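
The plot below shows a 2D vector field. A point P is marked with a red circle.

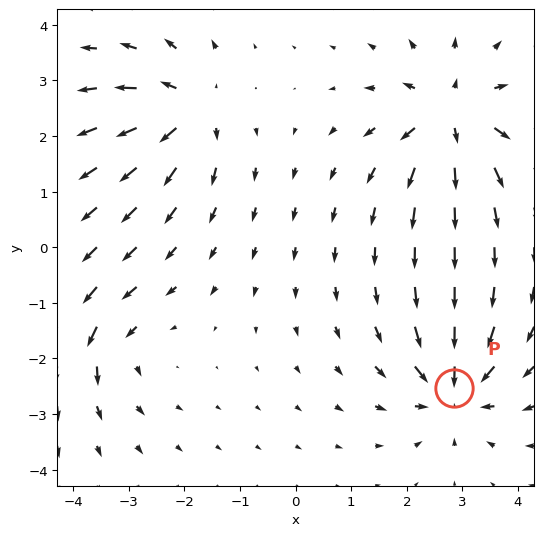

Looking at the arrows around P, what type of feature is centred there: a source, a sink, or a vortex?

At P (2.8, -2.5) the arrows converge inward. Divergence about -6, curl ≈0 — negative divergence with near-zero curl is a sink.

sink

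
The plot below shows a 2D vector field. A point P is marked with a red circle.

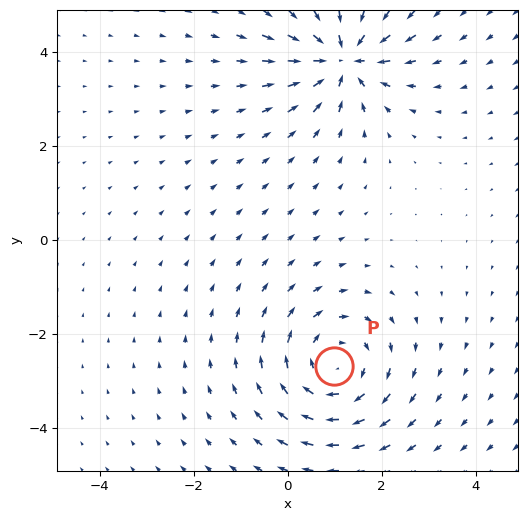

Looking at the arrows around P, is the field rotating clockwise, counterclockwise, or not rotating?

Near P at (1.0, -2.7) the arrows circulate clockwise. The curl (z-component) there is about -3; negative curl means clockwise rotation.

clockwise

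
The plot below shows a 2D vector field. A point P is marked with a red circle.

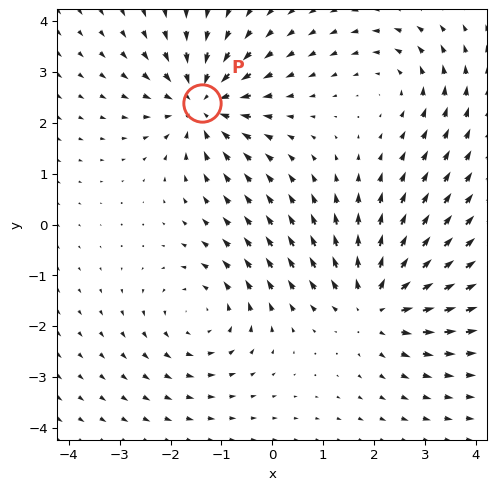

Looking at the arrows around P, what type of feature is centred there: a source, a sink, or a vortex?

sink

At P (-1.4, 2.4) the arrows converge inward. Divergence about -5, curl ≈0 — negative divergence with near-zero curl is a sink.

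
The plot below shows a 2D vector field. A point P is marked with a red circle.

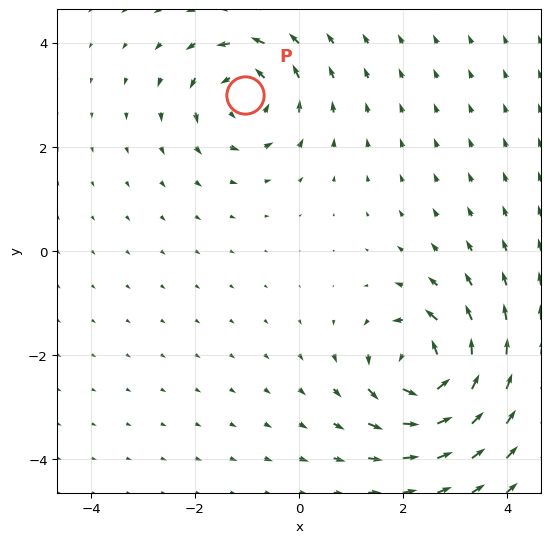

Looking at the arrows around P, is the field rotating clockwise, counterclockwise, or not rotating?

counterclockwise

Near P at (-1.0, 3.0) the arrows circulate counterclockwise. The curl (z-component) there is about +5; positive curl means counterclockwise rotation.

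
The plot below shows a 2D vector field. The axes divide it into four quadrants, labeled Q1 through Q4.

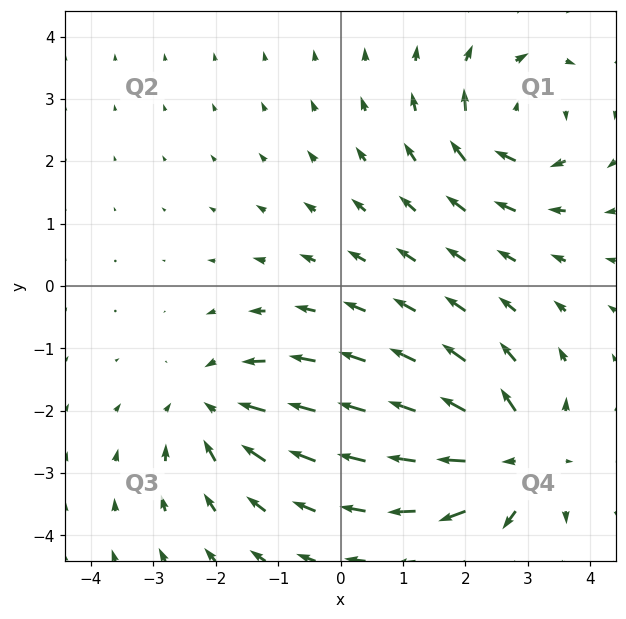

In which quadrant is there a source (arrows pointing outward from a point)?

The source sits at approximately (2.8, -2.7), which lies in quadrant Q4. The divergence there is about +7, positive as expected for a source.

Q4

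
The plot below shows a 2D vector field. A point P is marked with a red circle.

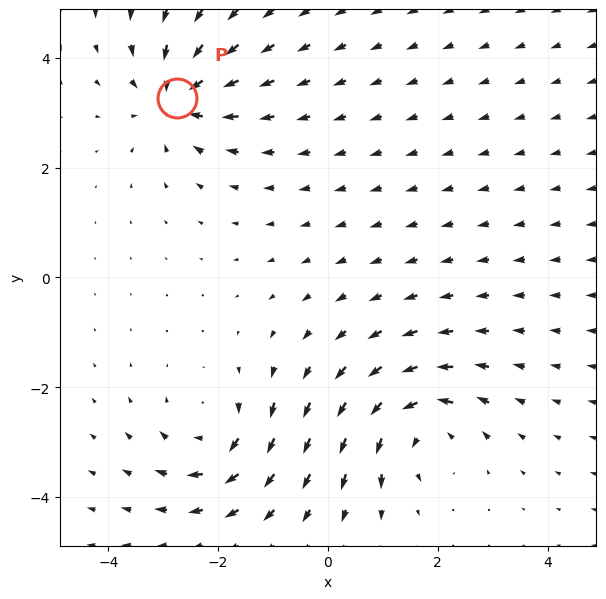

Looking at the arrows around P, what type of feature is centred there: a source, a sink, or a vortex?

sink

At P (-2.8, 3.3) the arrows converge inward. Divergence about -5, curl ≈0 — negative divergence with near-zero curl is a sink.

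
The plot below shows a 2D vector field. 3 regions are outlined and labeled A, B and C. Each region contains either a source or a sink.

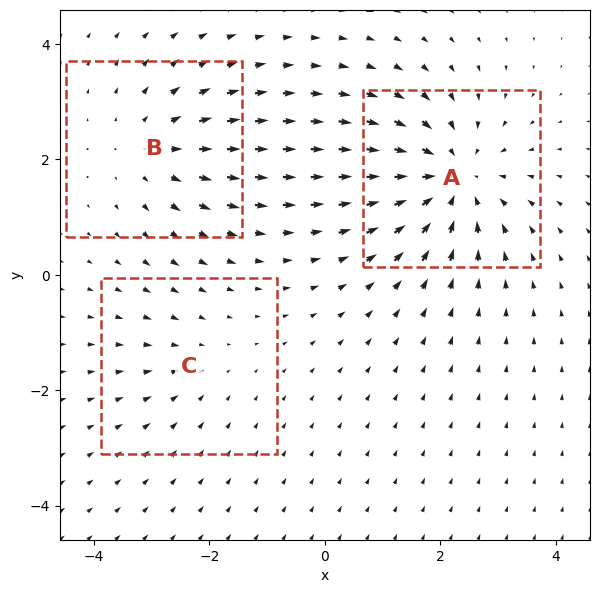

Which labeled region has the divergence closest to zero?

Divergence at each region's feature centre — A: about -4, B: about +3, C: about -2. Region C is closest to zero.

C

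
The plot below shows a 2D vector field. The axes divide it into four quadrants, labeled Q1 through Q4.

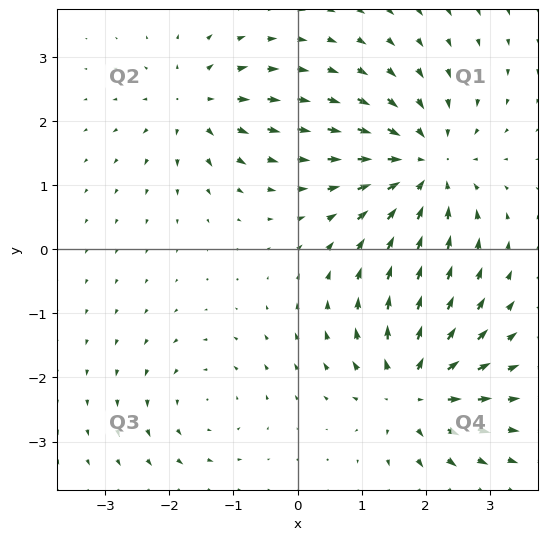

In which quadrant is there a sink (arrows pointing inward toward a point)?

The sink sits at approximately (2.0, 1.3), which lies in quadrant Q1. The divergence there is about -5, negative as expected for a sink.

Q1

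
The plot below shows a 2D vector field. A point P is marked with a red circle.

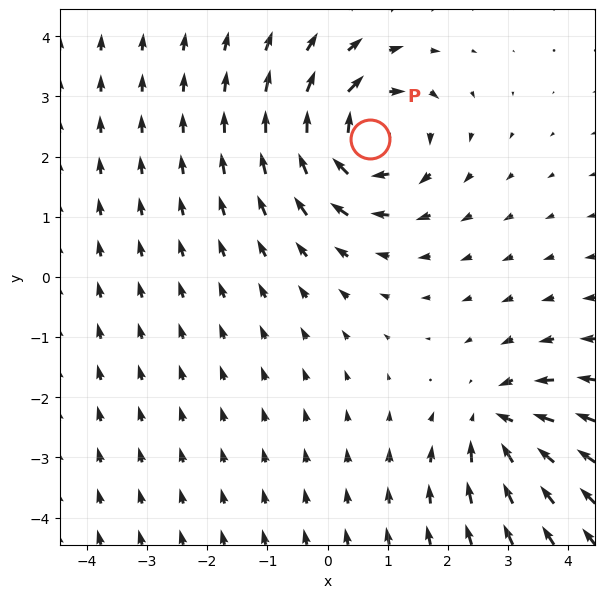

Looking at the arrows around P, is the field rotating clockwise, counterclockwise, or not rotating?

clockwise

Near P at (0.7, 2.3) the arrows circulate clockwise. The curl (z-component) there is about -5; negative curl means clockwise rotation.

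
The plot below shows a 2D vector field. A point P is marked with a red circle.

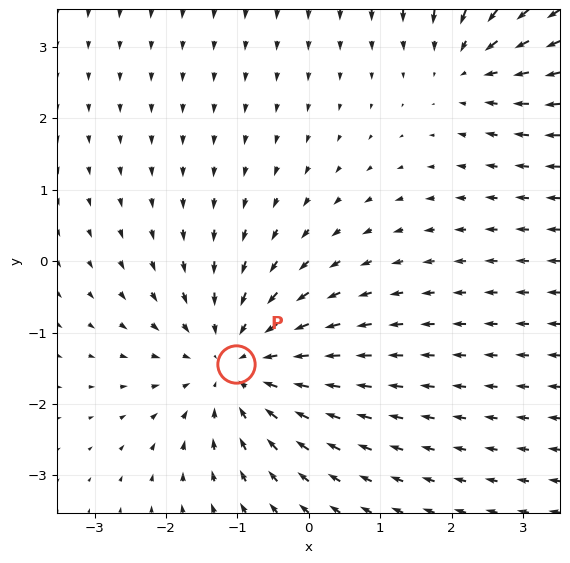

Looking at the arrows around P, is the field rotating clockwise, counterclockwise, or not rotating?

not rotating

Near P at (-1.0, -1.4) the arrows show no circulation. The curl there is ≈0.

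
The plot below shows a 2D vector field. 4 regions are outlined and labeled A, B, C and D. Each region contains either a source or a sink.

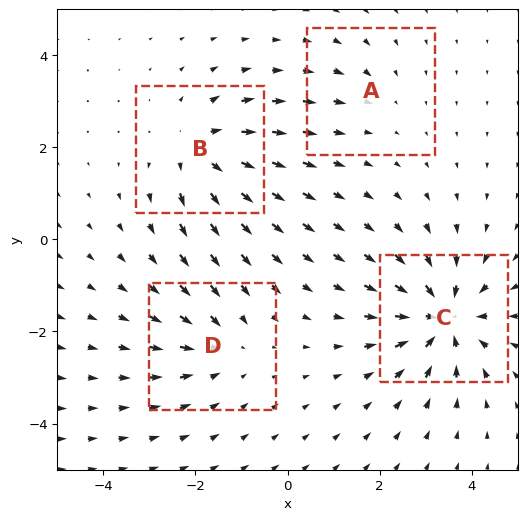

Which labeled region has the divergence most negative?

C

Divergence at each region's feature centre — A: about -2, B: about +5, C: about -6, D: about -3. Region C is most negative.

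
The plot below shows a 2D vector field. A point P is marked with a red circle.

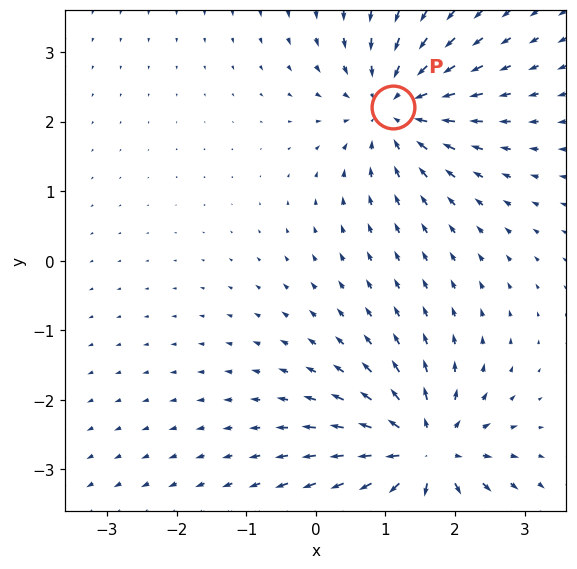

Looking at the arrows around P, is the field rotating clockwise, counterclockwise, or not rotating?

Near P at (1.1, 2.2) the arrows show no circulation. The curl there is ≈0.

not rotating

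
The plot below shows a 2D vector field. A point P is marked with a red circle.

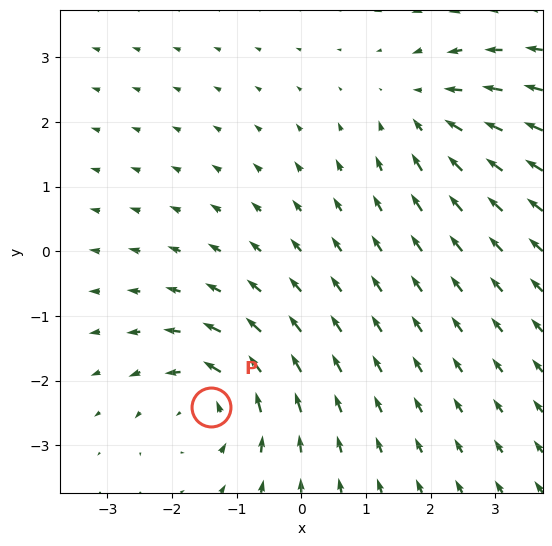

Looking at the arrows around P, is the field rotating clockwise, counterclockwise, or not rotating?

Near P at (-1.4, -2.4) the arrows circulate counterclockwise. The curl (z-component) there is about +4; positive curl means counterclockwise rotation.

counterclockwise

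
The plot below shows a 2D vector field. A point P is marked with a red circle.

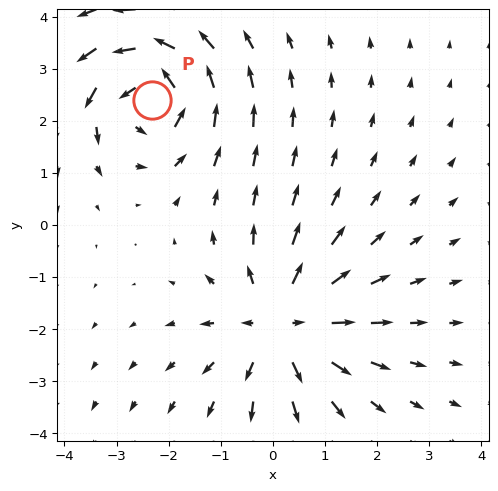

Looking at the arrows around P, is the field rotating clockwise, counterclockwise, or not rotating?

Near P at (-2.3, 2.4) the arrows circulate counterclockwise. The curl (z-component) there is about +5; positive curl means counterclockwise rotation.

counterclockwise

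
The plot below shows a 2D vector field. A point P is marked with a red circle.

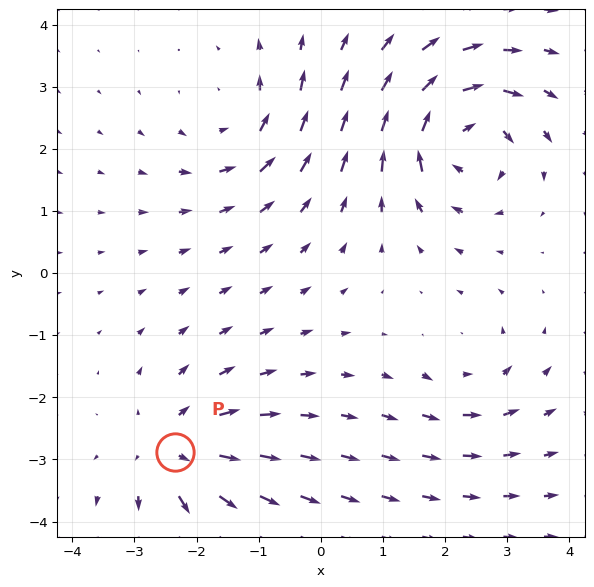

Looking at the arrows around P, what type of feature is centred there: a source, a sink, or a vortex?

source

At P (-2.4, -2.9) the arrows spread outward. Divergence about +4, curl ≈0 — positive divergence with near-zero curl is a source.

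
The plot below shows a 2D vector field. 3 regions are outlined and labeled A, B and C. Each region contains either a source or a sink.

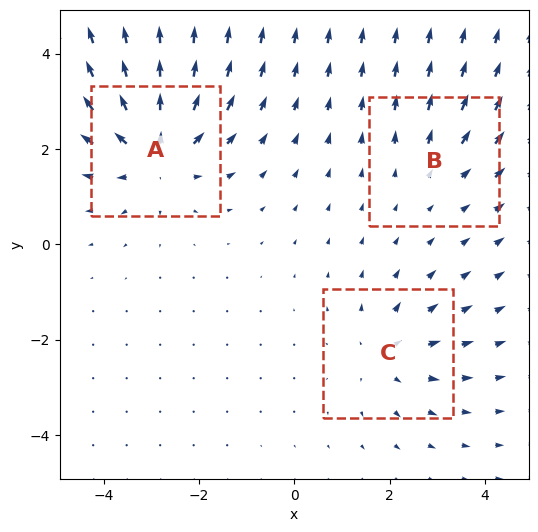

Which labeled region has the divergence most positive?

A

Divergence at each region's feature centre — A: about +5, B: about +2, C: about +3. Region A is most positive.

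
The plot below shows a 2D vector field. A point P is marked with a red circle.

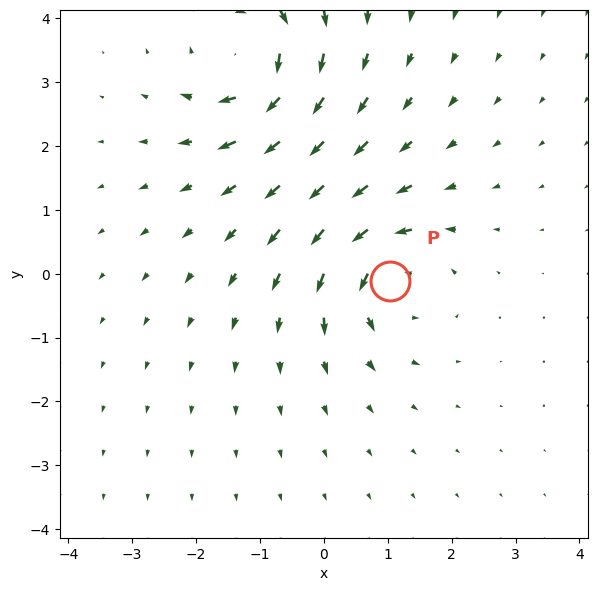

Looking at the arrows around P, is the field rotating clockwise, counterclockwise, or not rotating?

counterclockwise

Near P at (1.0, -0.1) the arrows circulate counterclockwise. The curl (z-component) there is about +4; positive curl means counterclockwise rotation.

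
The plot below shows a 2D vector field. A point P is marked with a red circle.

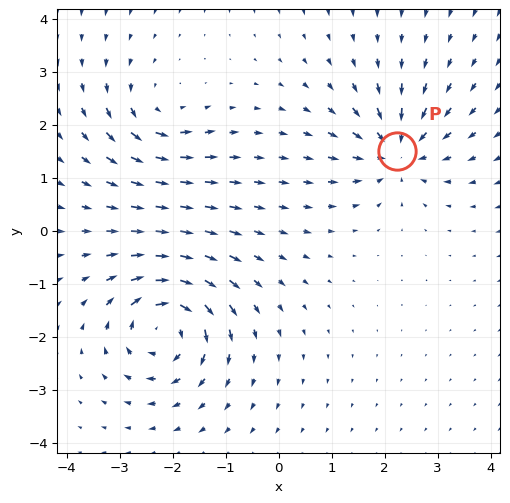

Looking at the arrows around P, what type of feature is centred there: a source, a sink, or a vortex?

At P (2.2, 1.5) the arrows converge inward. Divergence about -4, curl ≈0 — negative divergence with near-zero curl is a sink.

sink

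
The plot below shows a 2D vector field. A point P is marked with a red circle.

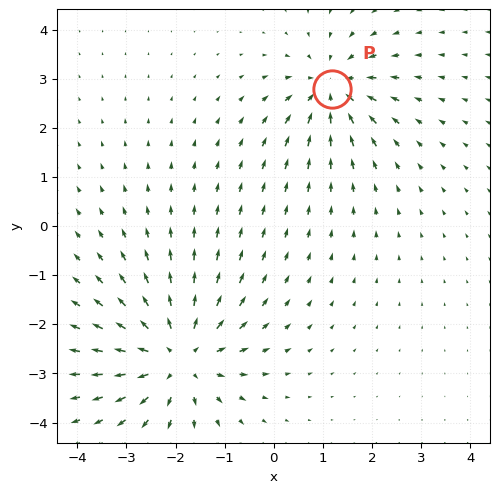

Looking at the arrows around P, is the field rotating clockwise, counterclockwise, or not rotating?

not rotating

Near P at (1.2, 2.8) the arrows show no circulation. The curl there is ≈0.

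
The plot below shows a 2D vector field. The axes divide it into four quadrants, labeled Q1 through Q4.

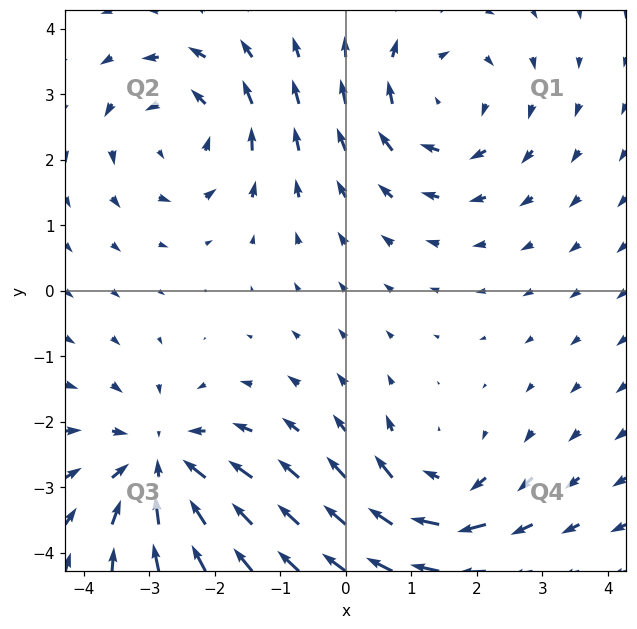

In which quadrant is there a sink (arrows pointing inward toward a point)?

Q3

The sink sits at approximately (-2.8, -2.6), which lies in quadrant Q3. The divergence there is about -4, negative as expected for a sink.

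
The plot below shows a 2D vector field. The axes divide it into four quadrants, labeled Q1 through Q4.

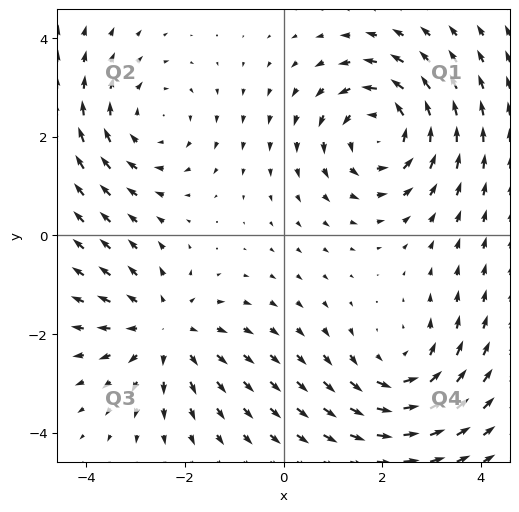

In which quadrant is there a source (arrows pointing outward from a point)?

Q3

The source sits at approximately (-2.4, -1.9), which lies in quadrant Q3. The divergence there is about +3, positive as expected for a source.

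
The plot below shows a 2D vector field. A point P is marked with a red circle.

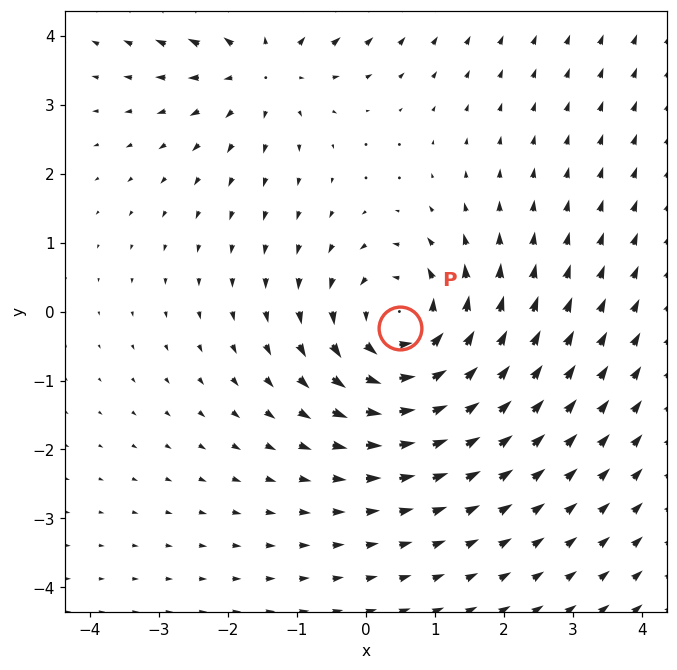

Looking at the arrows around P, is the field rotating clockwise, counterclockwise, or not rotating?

Near P at (0.5, -0.2) the arrows circulate counterclockwise. The curl (z-component) there is about +4; positive curl means counterclockwise rotation.

counterclockwise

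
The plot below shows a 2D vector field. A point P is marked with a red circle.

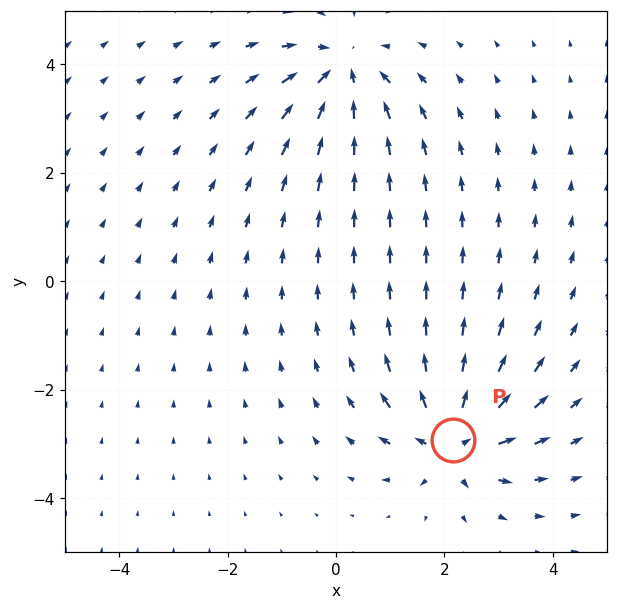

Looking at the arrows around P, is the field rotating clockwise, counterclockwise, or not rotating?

not rotating

Near P at (2.2, -2.9) the arrows show no circulation. The curl there is ≈0.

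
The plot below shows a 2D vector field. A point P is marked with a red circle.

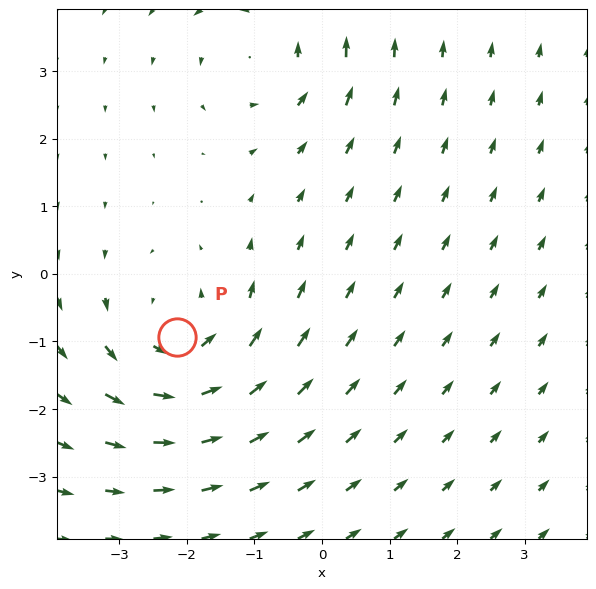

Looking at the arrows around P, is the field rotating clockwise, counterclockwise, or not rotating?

counterclockwise

Near P at (-2.1, -0.9) the arrows circulate counterclockwise. The curl (z-component) there is about +4; positive curl means counterclockwise rotation.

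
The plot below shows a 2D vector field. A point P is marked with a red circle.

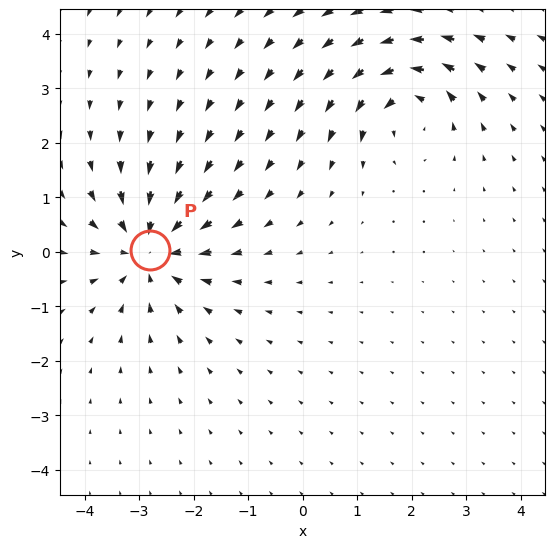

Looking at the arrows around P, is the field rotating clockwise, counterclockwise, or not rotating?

not rotating

Near P at (-2.8, 0.0) the arrows show no circulation. The curl there is ≈0.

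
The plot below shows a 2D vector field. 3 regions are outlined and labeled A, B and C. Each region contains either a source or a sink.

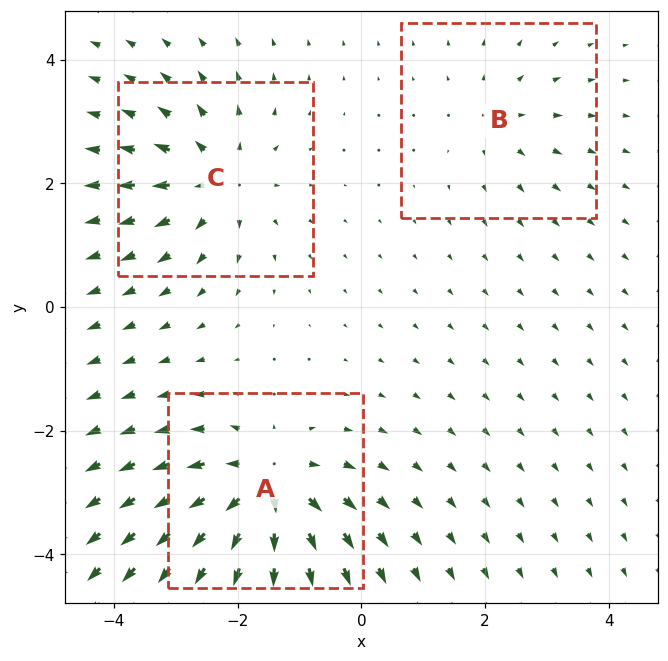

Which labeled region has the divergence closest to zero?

Divergence at each region's feature centre — A: about +5, B: about +2, C: about +4. Region B is closest to zero.

B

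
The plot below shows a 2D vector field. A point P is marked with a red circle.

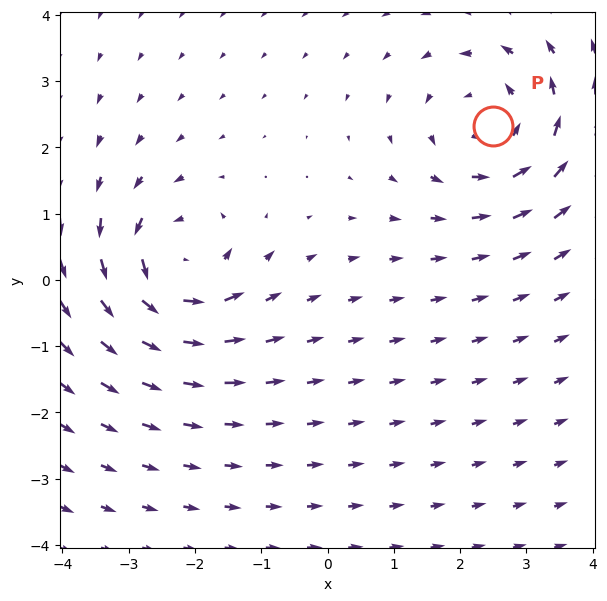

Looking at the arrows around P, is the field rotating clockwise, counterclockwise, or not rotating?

counterclockwise

Near P at (2.5, 2.3) the arrows circulate counterclockwise. The curl (z-component) there is about +4; positive curl means counterclockwise rotation.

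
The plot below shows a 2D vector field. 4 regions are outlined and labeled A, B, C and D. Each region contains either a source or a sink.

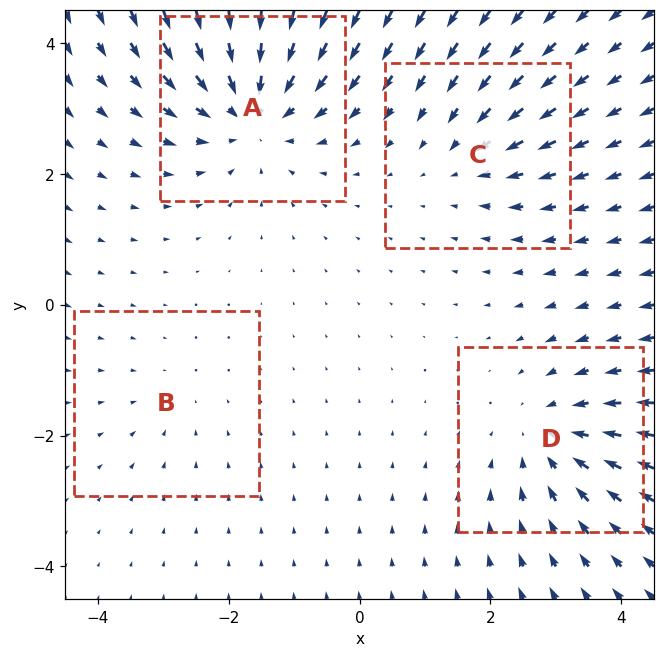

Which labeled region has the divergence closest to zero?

B

Divergence at each region's feature centre — A: about -6, B: about -2, C: about -3, D: about -4. Region B is closest to zero.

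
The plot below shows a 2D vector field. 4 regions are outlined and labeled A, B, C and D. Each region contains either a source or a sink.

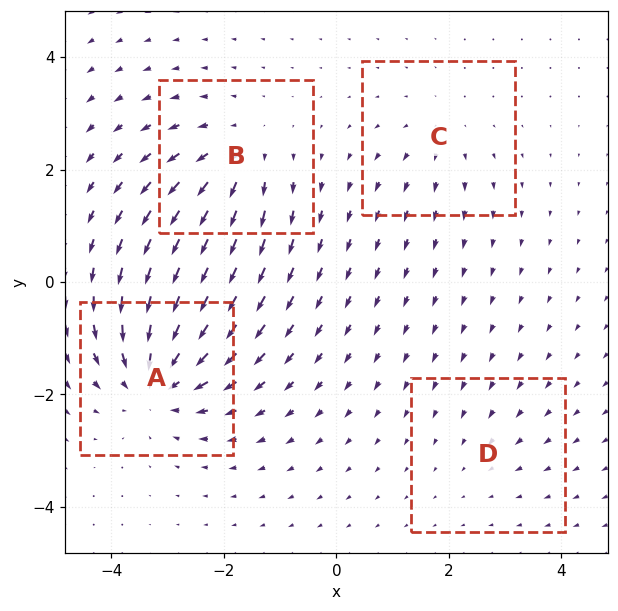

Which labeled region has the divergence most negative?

A

Divergence at each region's feature centre — A: about -7, B: about +5, C: about +3, D: about -2. Region A is most negative.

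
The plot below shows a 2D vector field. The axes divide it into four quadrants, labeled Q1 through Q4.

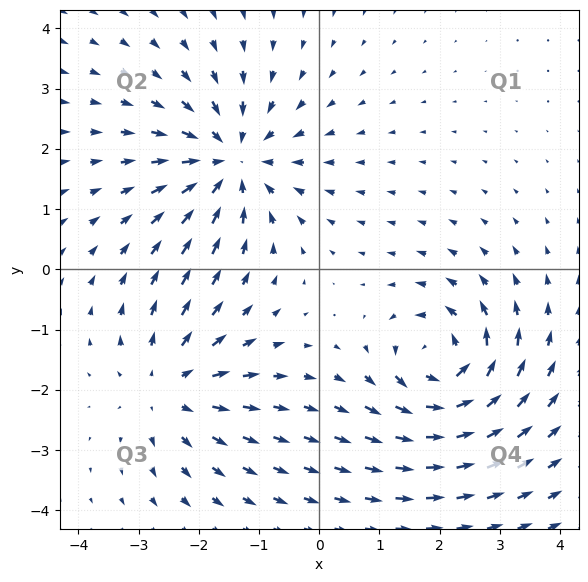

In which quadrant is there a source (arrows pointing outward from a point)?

The source sits at approximately (-2.5, -2.0), which lies in quadrant Q3. The divergence there is about +4, positive as expected for a source.

Q3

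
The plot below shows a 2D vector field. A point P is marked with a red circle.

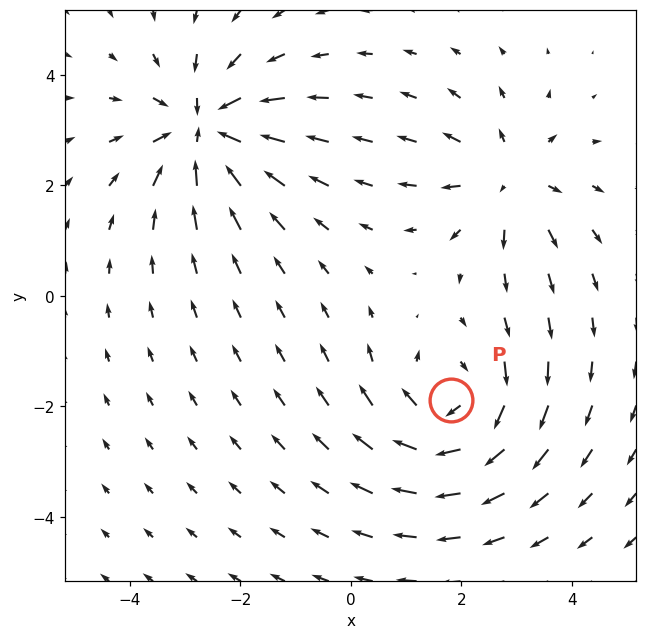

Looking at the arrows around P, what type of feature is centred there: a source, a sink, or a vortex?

At P (1.8, -1.9) the arrows circulate clockwise. Divergence ≈0, curl about -4 — near-zero divergence with nonzero curl is a vortex.

vortex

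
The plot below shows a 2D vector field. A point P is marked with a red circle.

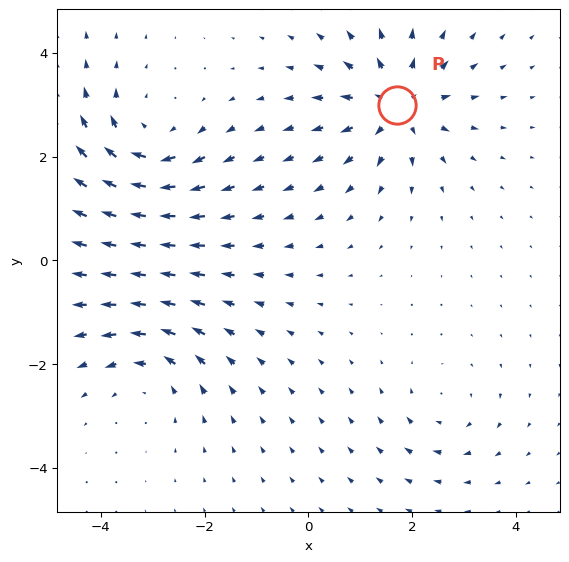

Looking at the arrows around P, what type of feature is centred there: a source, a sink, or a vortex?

At P (1.7, 3.0) the arrows spread outward. Divergence about +6, curl ≈0 — positive divergence with near-zero curl is a source.

source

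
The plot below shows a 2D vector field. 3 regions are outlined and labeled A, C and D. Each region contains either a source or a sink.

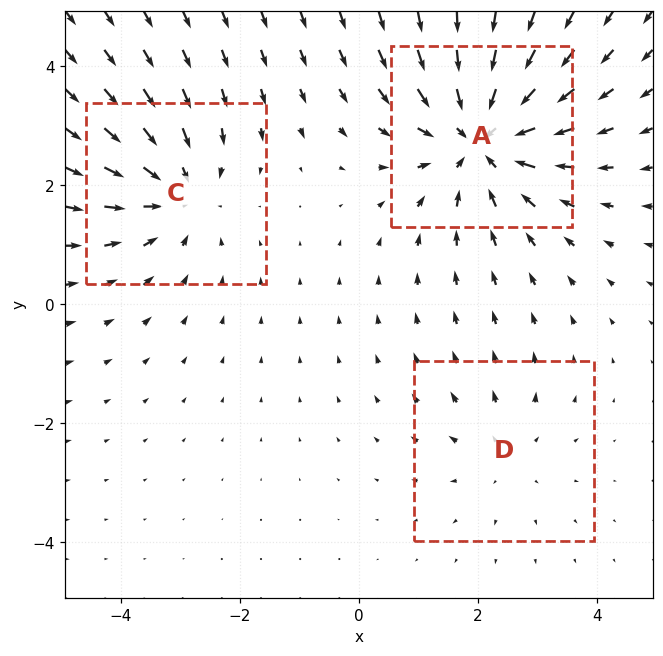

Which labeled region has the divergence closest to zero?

Divergence at each region's feature centre — A: about -4, C: about -3, D: about +2. Region D is closest to zero.

D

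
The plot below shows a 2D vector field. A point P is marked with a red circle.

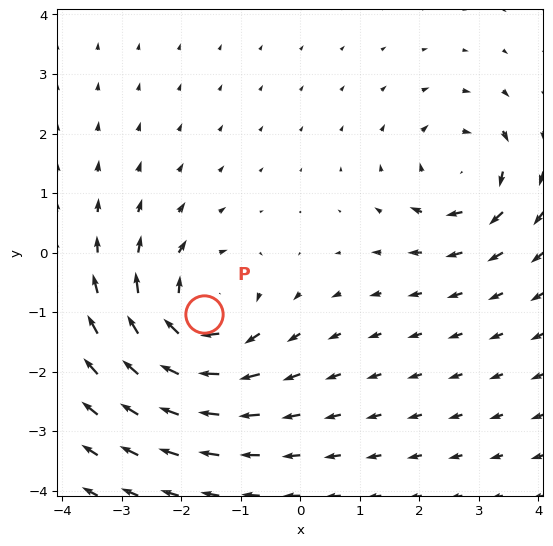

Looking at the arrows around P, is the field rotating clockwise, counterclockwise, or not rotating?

Near P at (-1.6, -1.0) the arrows circulate clockwise. The curl (z-component) there is about -5; negative curl means clockwise rotation.

clockwise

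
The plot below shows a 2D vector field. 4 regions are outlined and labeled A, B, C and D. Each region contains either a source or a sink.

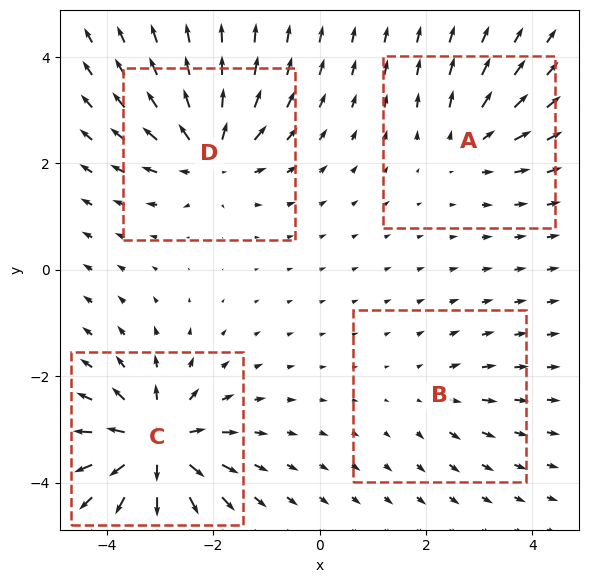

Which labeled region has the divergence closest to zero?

B

Divergence at each region's feature centre — A: about +4, B: about +3, C: about +8, D: about +6. Region B is closest to zero.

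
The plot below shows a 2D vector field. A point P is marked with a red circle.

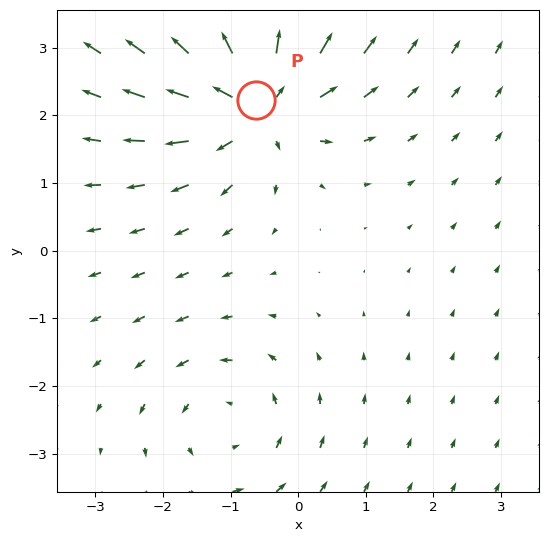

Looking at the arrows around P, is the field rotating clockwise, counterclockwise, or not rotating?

Near P at (-0.6, 2.2) the arrows show no circulation. The curl there is ≈0.

not rotating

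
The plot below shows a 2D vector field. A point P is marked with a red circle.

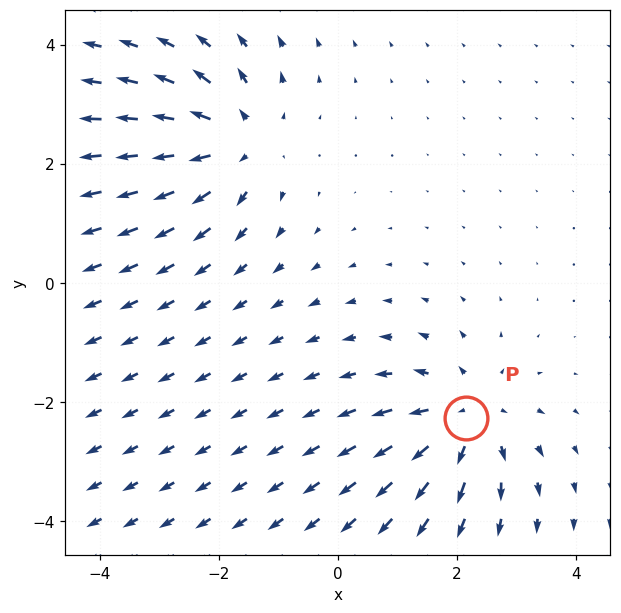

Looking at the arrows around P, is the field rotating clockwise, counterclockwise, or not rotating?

not rotating

Near P at (2.2, -2.3) the arrows show no circulation. The curl there is ≈0.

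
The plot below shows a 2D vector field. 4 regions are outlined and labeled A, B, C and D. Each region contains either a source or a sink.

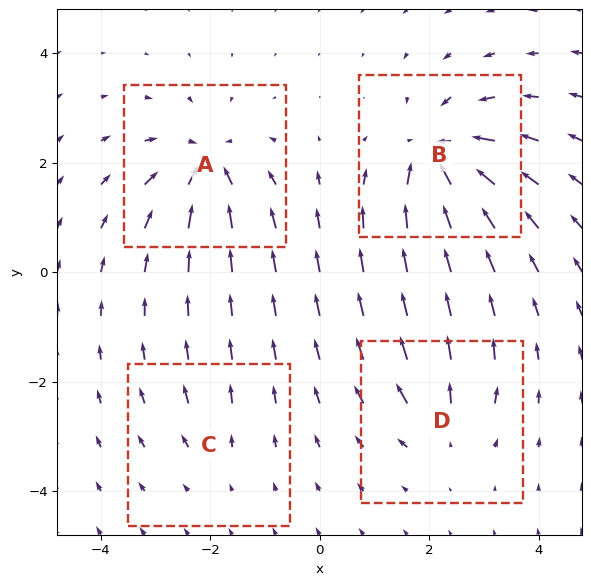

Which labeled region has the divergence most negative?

B

Divergence at each region's feature centre — A: about -7, B: about -8, C: about +2, D: about +4. Region B is most negative.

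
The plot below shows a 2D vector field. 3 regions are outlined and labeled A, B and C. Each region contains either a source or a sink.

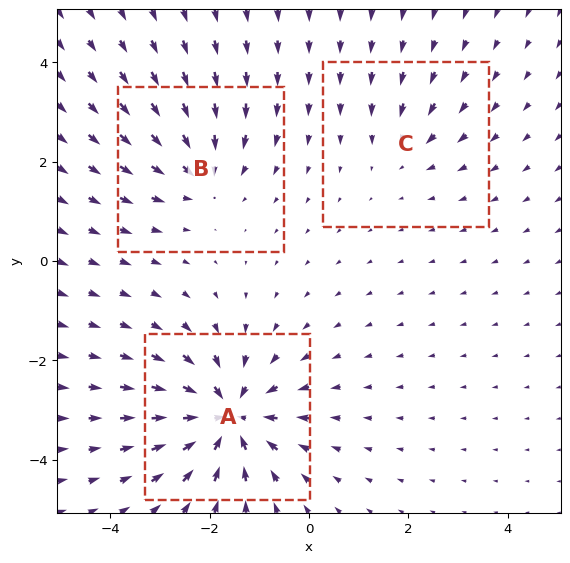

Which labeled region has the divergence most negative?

A

Divergence at each region's feature centre — A: about -6, B: about -3, C: about -2. Region A is most negative.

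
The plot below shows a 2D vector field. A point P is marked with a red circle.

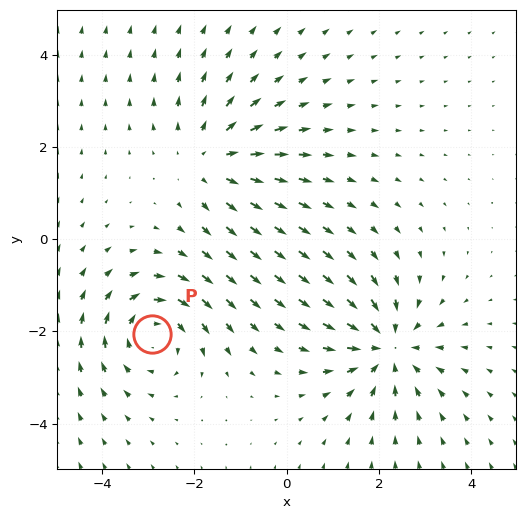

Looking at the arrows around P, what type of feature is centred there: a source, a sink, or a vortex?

vortex

At P (-2.9, -2.1) the arrows circulate clockwise. Divergence ≈0, curl about -4 — near-zero divergence with nonzero curl is a vortex.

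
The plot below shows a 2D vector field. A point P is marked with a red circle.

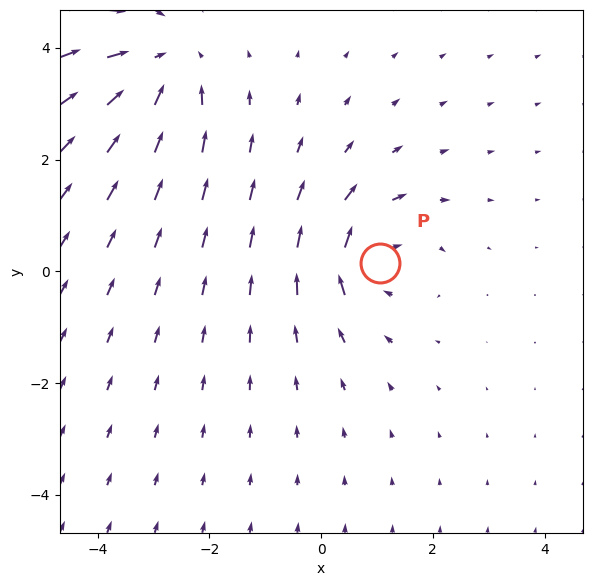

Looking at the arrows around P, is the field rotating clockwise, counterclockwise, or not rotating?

Near P at (1.1, 0.1) the arrows circulate clockwise. The curl (z-component) there is about -4; negative curl means clockwise rotation.

clockwise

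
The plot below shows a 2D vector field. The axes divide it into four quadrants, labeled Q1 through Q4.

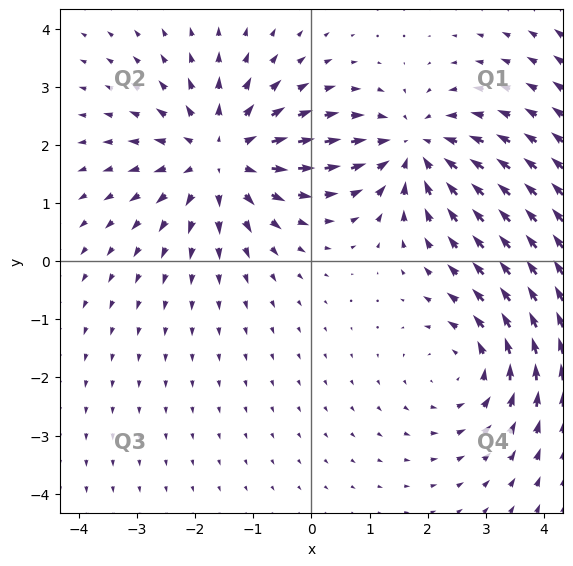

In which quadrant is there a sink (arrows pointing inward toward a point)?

The sink sits at approximately (1.8, 1.9), which lies in quadrant Q1. The divergence there is about -4, negative as expected for a sink.

Q1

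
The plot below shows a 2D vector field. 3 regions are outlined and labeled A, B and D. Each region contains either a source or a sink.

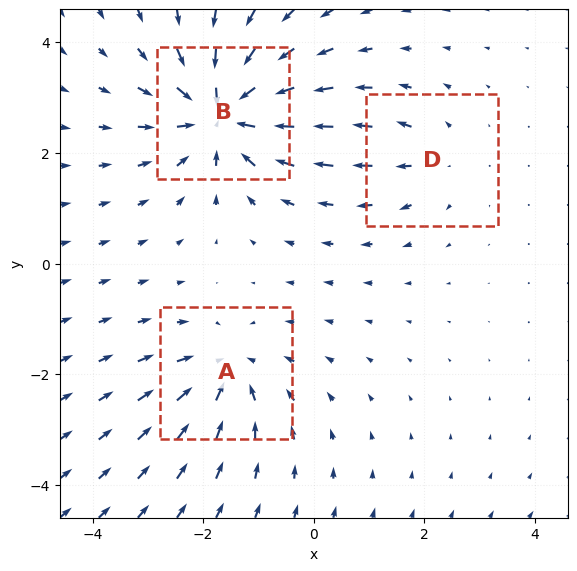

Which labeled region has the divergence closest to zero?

D

Divergence at each region's feature centre — A: about -4, B: about -6, D: about +2. Region D is closest to zero.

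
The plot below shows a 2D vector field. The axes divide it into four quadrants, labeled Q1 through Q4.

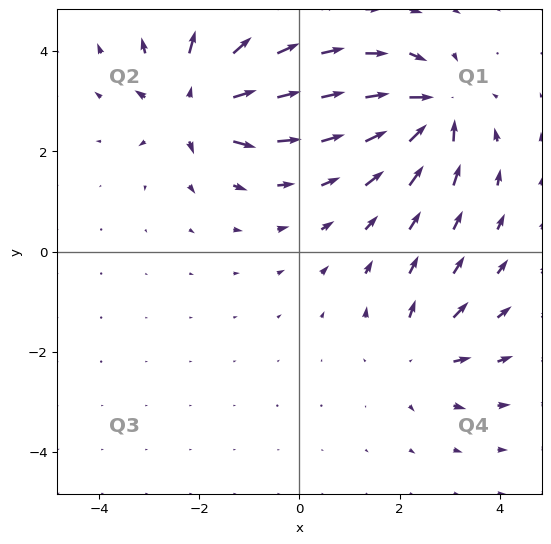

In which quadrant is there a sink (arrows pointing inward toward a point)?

The sink sits at approximately (2.7, 2.9), which lies in quadrant Q1. The divergence there is about -6, negative as expected for a sink.

Q1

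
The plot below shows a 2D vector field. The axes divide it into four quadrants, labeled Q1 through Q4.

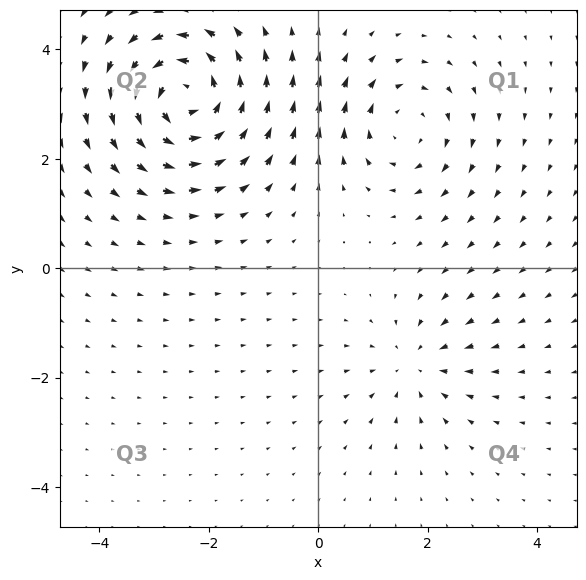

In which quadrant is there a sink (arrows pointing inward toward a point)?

The sink sits at approximately (1.8, -1.8), which lies in quadrant Q4. The divergence there is about -3, negative as expected for a sink.

Q4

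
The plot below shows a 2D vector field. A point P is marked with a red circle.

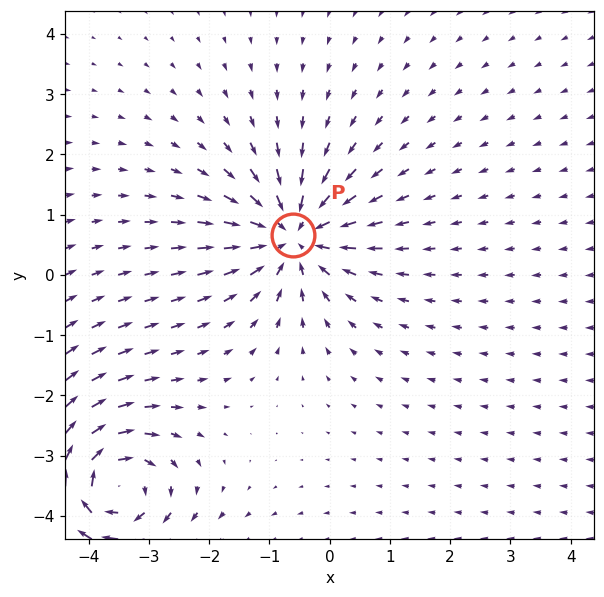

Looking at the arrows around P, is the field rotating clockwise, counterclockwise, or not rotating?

not rotating

Near P at (-0.6, 0.7) the arrows show no circulation. The curl there is ≈0.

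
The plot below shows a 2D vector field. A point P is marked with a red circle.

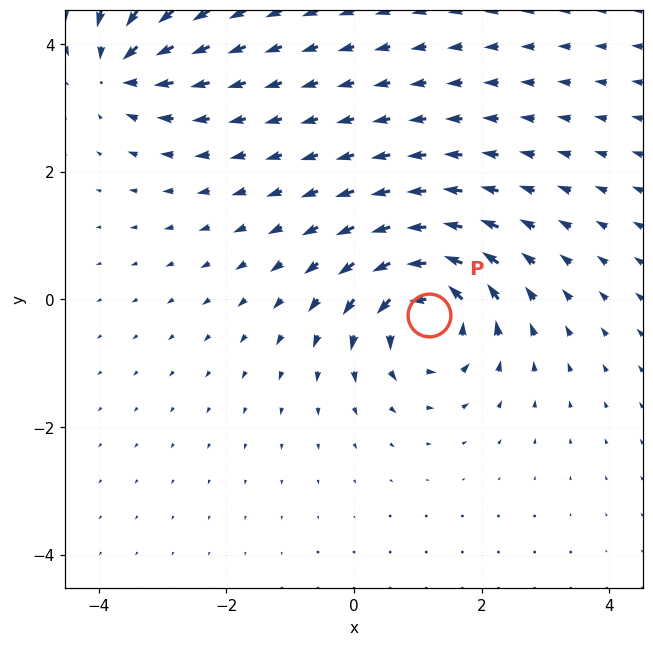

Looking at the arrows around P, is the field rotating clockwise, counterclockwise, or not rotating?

Near P at (1.2, -0.3) the arrows circulate counterclockwise. The curl (z-component) there is about +6; positive curl means counterclockwise rotation.

counterclockwise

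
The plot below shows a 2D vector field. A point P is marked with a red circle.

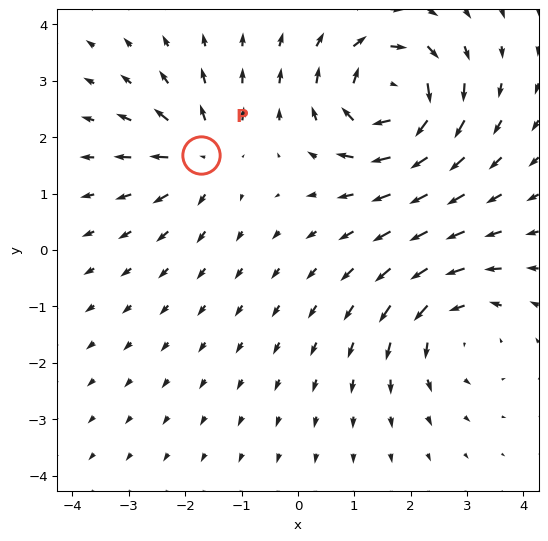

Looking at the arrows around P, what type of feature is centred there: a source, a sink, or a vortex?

At P (-1.7, 1.7) the arrows spread outward. Divergence about +4, curl ≈0 — positive divergence with near-zero curl is a source.

source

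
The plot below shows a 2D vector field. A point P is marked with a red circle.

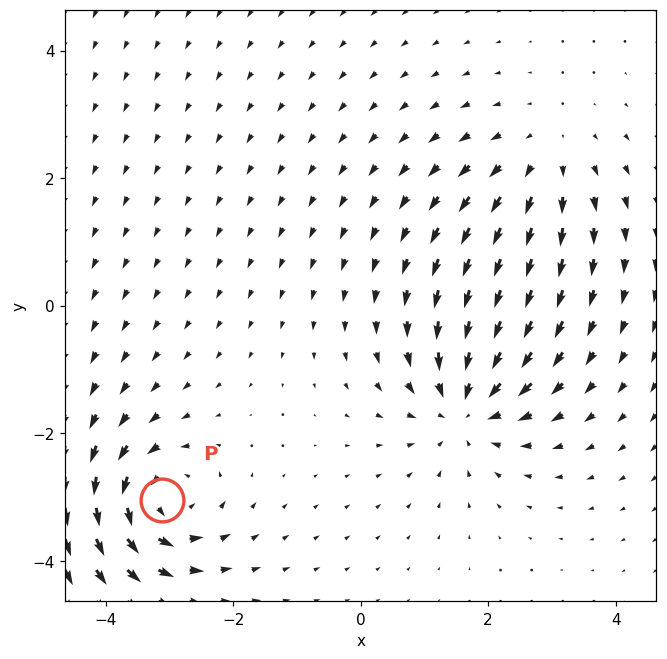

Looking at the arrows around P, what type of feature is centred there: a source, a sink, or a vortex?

vortex

At P (-3.1, -3.1) the arrows circulate counterclockwise. Divergence ≈0, curl about +5 — near-zero divergence with nonzero curl is a vortex.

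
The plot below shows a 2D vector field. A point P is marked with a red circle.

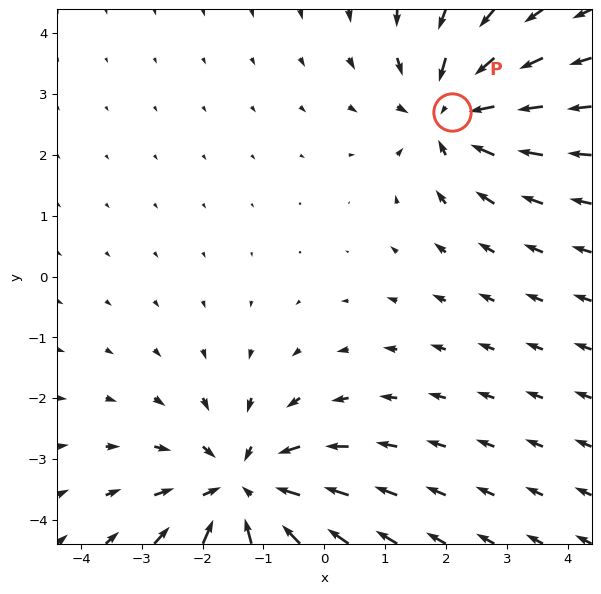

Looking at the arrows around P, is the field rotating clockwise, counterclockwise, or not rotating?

not rotating

Near P at (2.1, 2.7) the arrows show no circulation. The curl there is ≈0.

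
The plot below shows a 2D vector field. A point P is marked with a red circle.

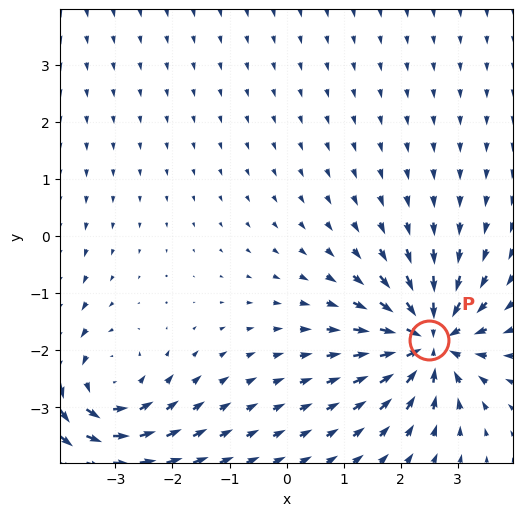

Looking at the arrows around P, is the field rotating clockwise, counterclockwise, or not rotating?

not rotating

Near P at (2.5, -1.8) the arrows show no circulation. The curl there is ≈0.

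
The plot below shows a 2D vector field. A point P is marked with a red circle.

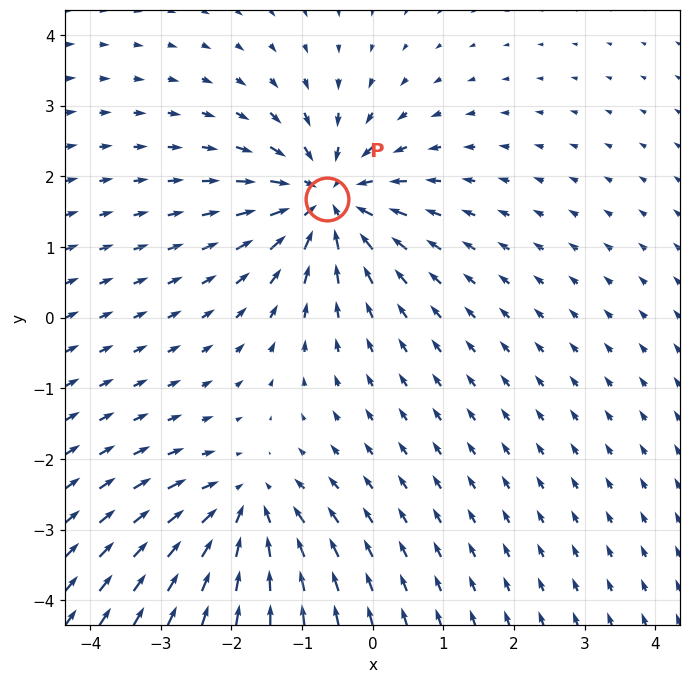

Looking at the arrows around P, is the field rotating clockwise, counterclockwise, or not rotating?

not rotating

Near P at (-0.7, 1.7) the arrows show no circulation. The curl there is ≈0.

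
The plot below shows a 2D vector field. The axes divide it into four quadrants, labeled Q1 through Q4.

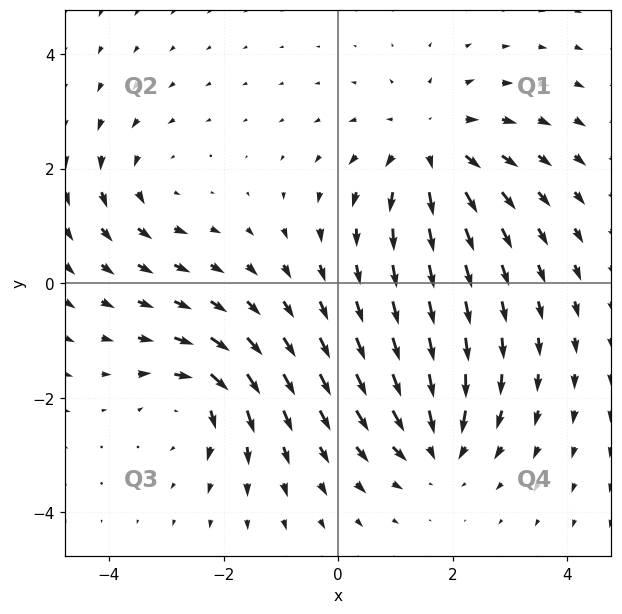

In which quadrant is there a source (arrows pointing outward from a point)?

The source sits at approximately (1.6, 2.4), which lies in quadrant Q1. The divergence there is about +4, positive as expected for a source.

Q1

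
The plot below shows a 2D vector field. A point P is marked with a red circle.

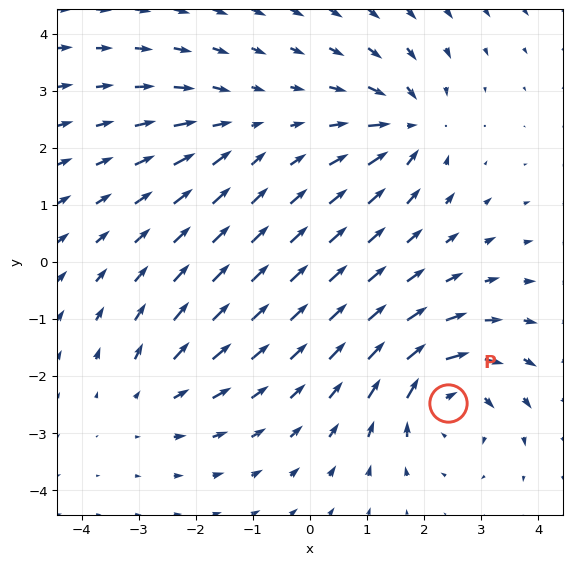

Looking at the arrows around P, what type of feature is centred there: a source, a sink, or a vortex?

vortex

At P (2.4, -2.5) the arrows circulate clockwise. Divergence ≈0, curl about -6 — near-zero divergence with nonzero curl is a vortex.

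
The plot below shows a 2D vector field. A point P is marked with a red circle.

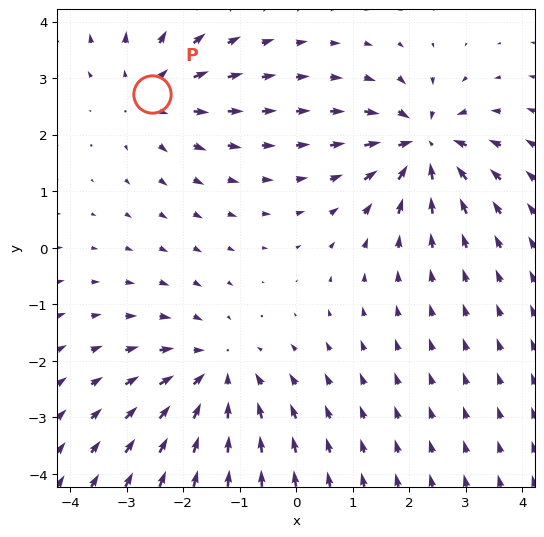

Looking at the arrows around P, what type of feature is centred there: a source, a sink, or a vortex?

At P (-2.6, 2.7) the arrows spread outward. Divergence about +3, curl ≈0 — positive divergence with near-zero curl is a source.

source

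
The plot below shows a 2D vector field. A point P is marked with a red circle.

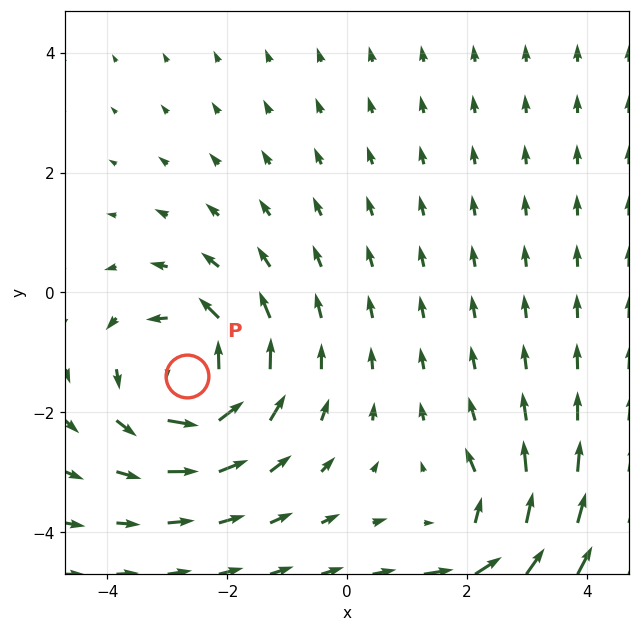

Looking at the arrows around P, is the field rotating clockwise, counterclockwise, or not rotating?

counterclockwise

Near P at (-2.7, -1.4) the arrows circulate counterclockwise. The curl (z-component) there is about +4; positive curl means counterclockwise rotation.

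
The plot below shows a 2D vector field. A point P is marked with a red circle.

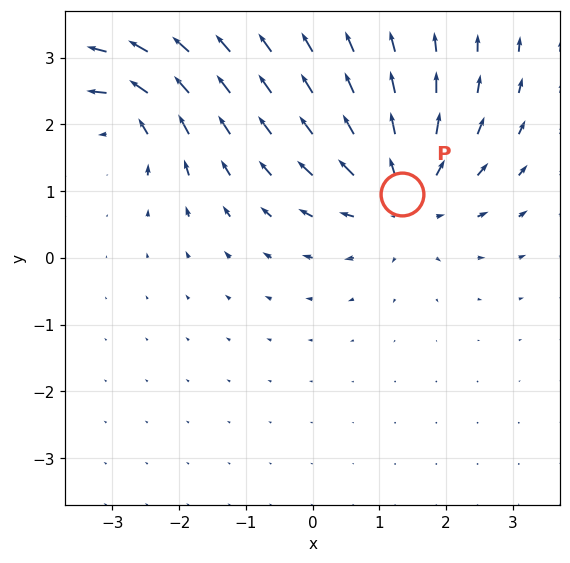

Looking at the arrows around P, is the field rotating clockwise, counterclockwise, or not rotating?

not rotating

Near P at (1.3, 1.0) the arrows show no circulation. The curl there is ≈0.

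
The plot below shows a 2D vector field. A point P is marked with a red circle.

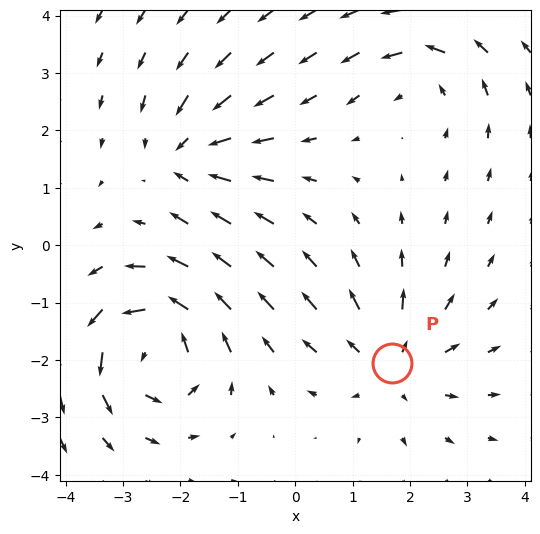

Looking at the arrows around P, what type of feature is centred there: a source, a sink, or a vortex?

source

At P (1.7, -2.1) the arrows spread outward. Divergence about +3, curl ≈0 — positive divergence with near-zero curl is a source.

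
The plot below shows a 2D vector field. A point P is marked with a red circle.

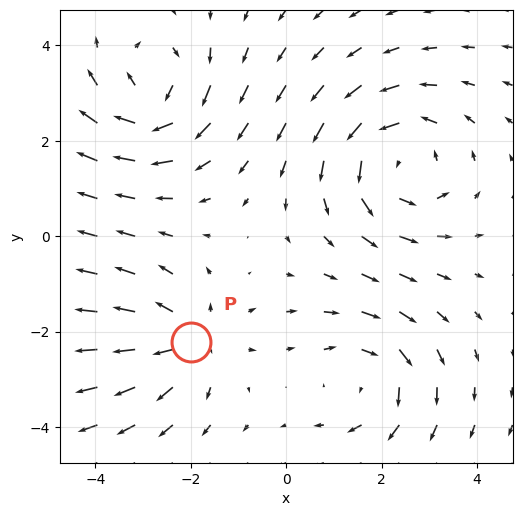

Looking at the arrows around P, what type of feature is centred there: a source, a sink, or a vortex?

source

At P (-2.0, -2.2) the arrows spread outward. Divergence about +3, curl ≈0 — positive divergence with near-zero curl is a source.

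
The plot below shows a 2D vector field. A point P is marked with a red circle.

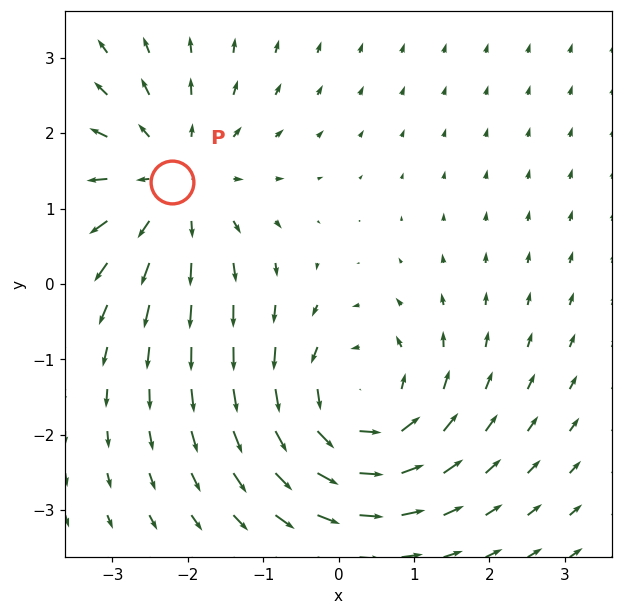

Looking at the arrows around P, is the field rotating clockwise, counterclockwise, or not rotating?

Near P at (-2.2, 1.4) the arrows show no circulation. The curl there is ≈0.

not rotating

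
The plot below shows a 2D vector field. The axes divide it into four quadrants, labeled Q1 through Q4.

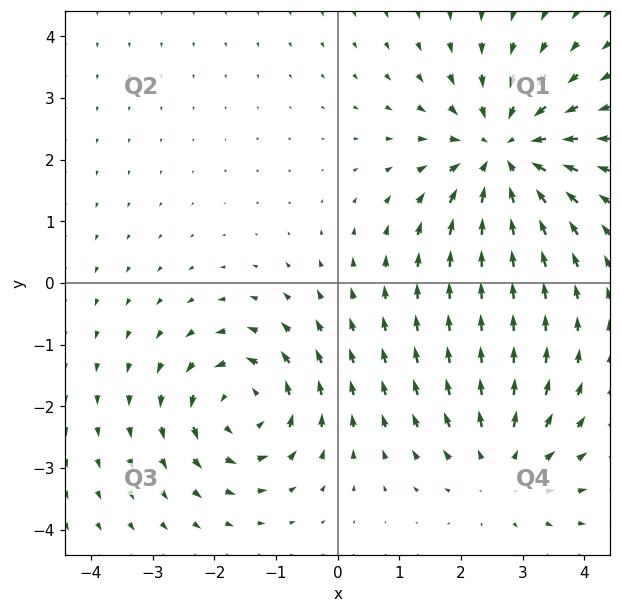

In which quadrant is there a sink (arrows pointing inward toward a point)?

Q1

The sink sits at approximately (2.7, 2.1), which lies in quadrant Q1. The divergence there is about -4, negative as expected for a sink.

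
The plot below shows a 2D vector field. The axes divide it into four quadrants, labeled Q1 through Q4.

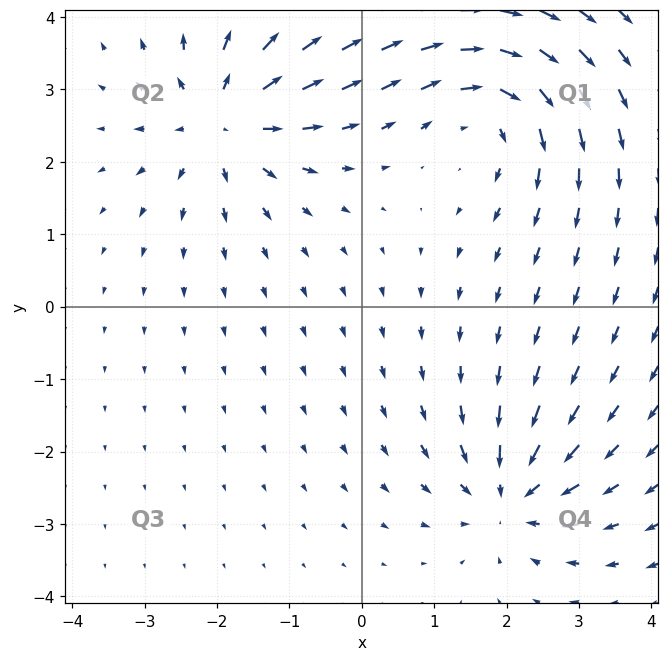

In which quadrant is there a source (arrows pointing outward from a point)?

The source sits at approximately (-1.9, 2.6), which lies in quadrant Q2. The divergence there is about +5, positive as expected for a source.

Q2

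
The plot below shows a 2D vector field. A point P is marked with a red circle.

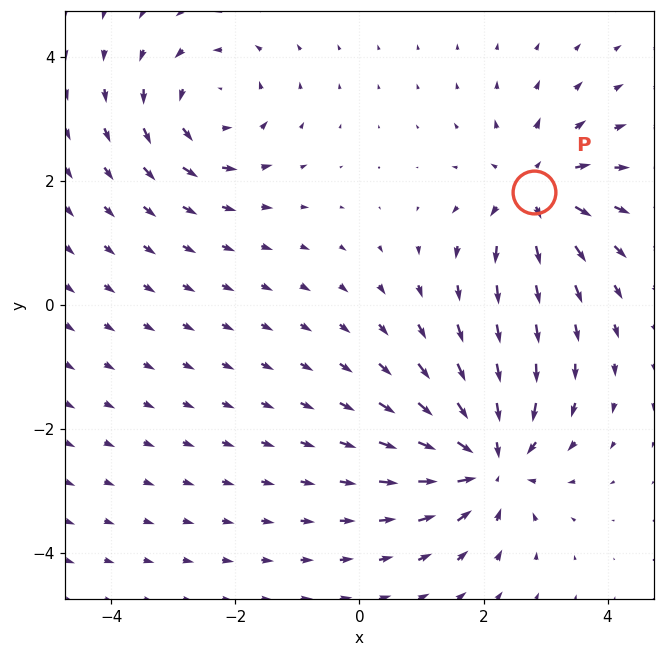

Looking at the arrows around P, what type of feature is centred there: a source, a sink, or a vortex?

source

At P (2.8, 1.8) the arrows spread outward. Divergence about +5, curl ≈0 — positive divergence with near-zero curl is a source.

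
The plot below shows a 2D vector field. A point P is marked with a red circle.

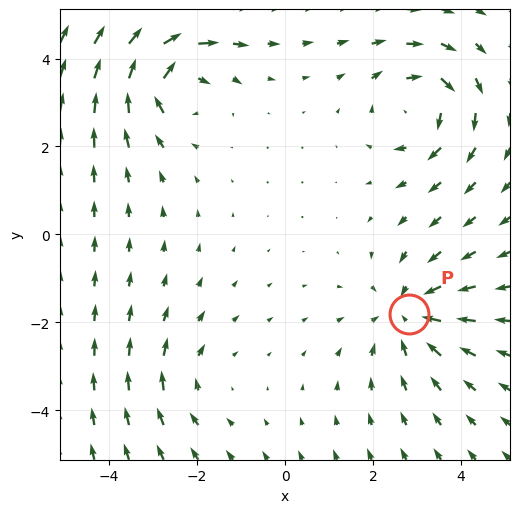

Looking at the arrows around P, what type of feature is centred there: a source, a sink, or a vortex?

At P (2.8, -1.8) the arrows converge inward. Divergence about -4, curl ≈0 — negative divergence with near-zero curl is a sink.

sink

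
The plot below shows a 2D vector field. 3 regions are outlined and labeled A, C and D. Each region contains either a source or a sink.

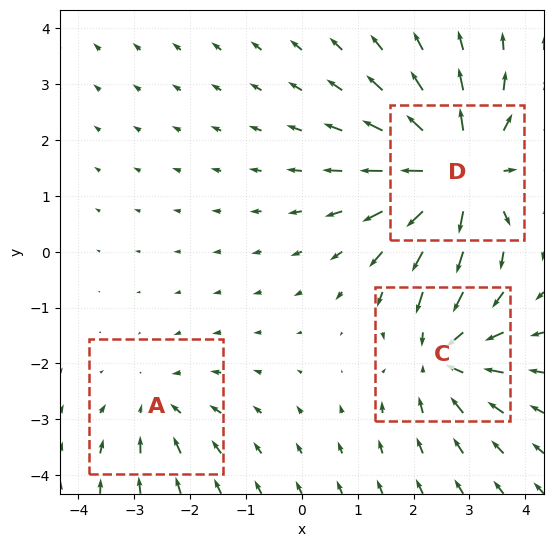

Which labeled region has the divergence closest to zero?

Divergence at each region's feature centre — A: about -2, C: about -4, D: about +5. Region A is closest to zero.

A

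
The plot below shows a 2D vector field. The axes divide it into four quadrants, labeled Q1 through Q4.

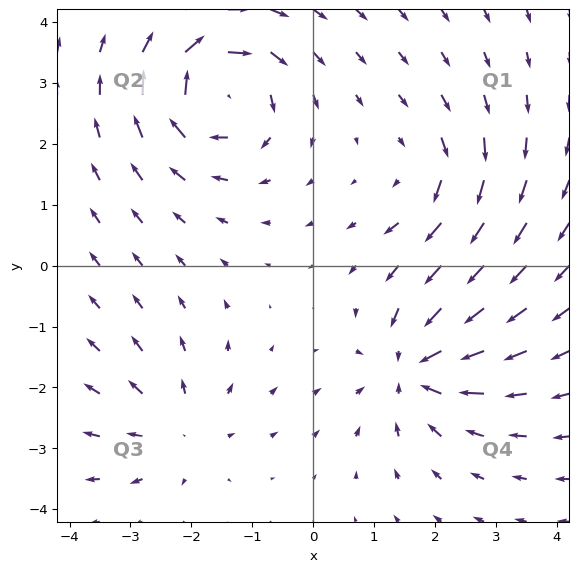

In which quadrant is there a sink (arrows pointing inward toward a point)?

The sink sits at approximately (1.7, -1.7), which lies in quadrant Q4. The divergence there is about -5, negative as expected for a sink.

Q4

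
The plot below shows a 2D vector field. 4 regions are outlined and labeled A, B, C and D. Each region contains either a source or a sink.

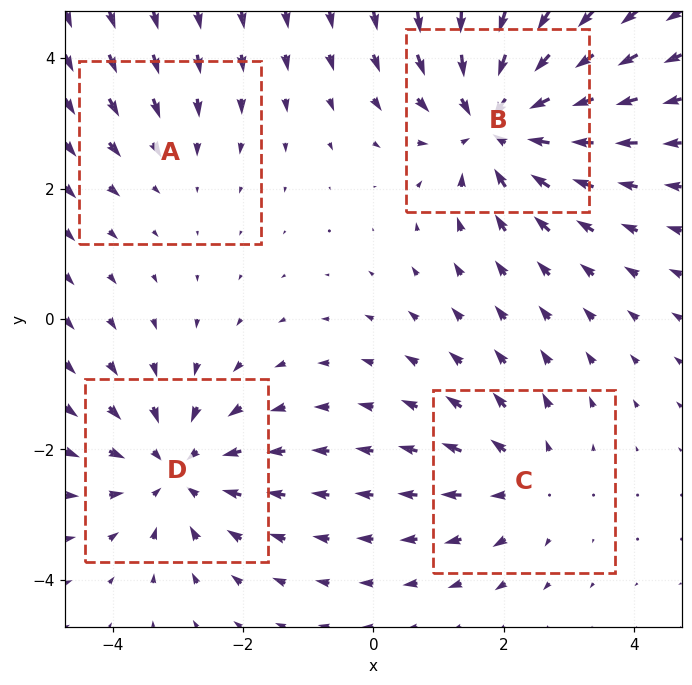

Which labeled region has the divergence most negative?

Divergence at each region's feature centre — A: about -2, B: about -6, C: about +3, D: about -5. Region B is most negative.

B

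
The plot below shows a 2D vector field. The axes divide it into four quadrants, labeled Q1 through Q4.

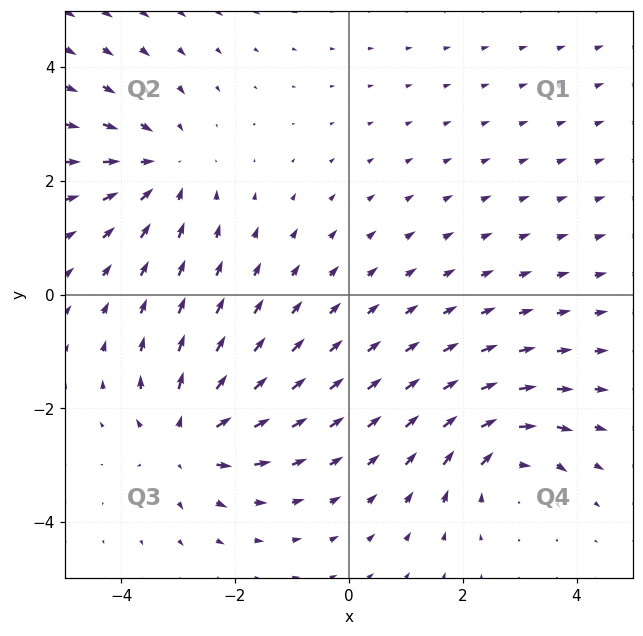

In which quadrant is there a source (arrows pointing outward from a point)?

The source sits at approximately (-2.9, -2.5), which lies in quadrant Q3. The divergence there is about +5, positive as expected for a source.

Q3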